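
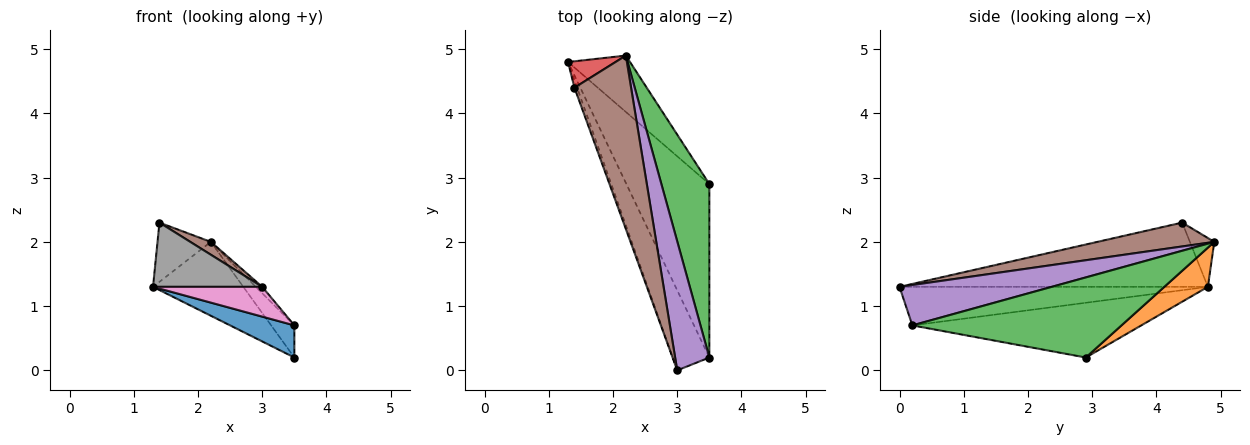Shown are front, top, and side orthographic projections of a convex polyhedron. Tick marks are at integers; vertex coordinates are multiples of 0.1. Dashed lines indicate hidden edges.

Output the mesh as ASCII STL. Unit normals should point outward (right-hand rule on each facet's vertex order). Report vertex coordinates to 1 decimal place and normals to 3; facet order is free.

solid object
 facet normal -0.544 -0.153 -0.825
  outer loop
   vertex 3.5 2.9 0.2
   vertex 3.5 0.2 0.7
   vertex 1.3 4.8 1.3
  endloop
 endfacet
 facet normal 0.358 0.742 -0.566
  outer loop
   vertex 2.2 4.9 2.0
   vertex 3.5 2.9 0.2
   vertex 1.3 4.8 1.3
  endloop
 endfacet
 facet normal 0.854 0.095 0.512
  outer loop
   vertex 2.2 4.9 2.0
   vertex 3.5 0.2 0.7
   vertex 3.5 2.9 0.2
  endloop
 endfacet
 facet normal -0.386 0.843 0.376
  outer loop
   vertex 1.4 4.4 2.3
   vertex 2.2 4.9 2.0
   vertex 1.3 4.8 1.3
  endloop
 endfacet
 facet normal 0.763 0.032 0.646
  outer loop
   vertex 3.0 0.0 1.3
   vertex 3.5 0.2 0.7
   vertex 2.2 4.9 2.0
  endloop
 endfacet
 facet normal 0.387 -0.068 0.919
  outer loop
   vertex 3.0 0.0 1.3
   vertex 2.2 4.9 2.0
   vertex 1.4 4.4 2.3
  endloop
 endfacet
 facet normal -0.702 -0.249 -0.668
  outer loop
   vertex 3.0 0.0 1.3
   vertex 1.3 4.8 1.3
   vertex 3.5 0.2 0.7
  endloop
 endfacet
 facet normal -0.942 -0.334 -0.039
  outer loop
   vertex 3.0 0.0 1.3
   vertex 1.4 4.4 2.3
   vertex 1.3 4.8 1.3
  endloop
 endfacet
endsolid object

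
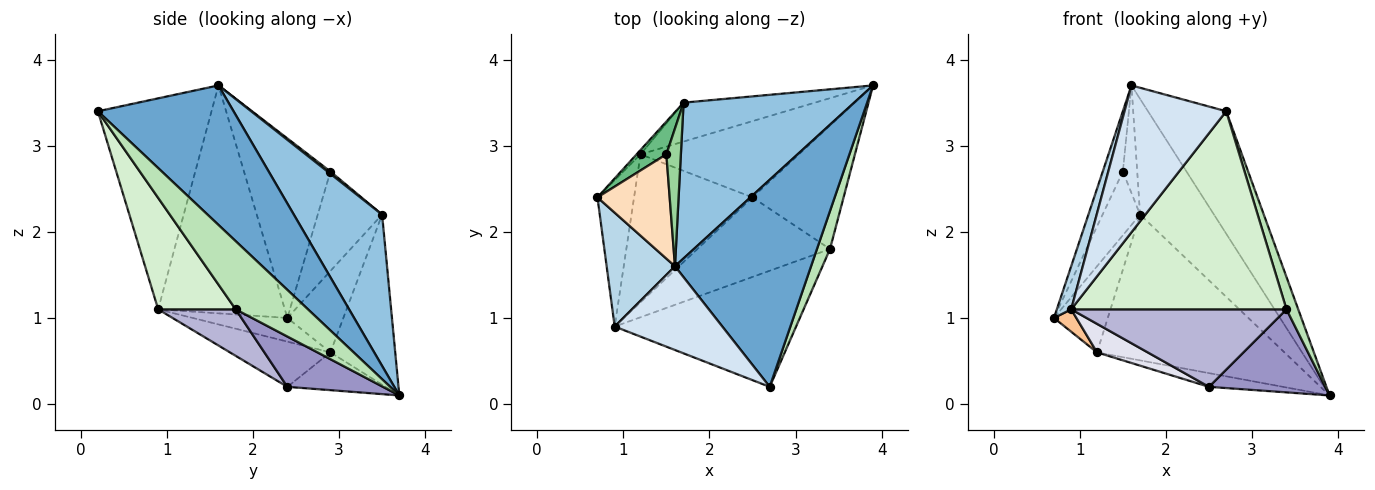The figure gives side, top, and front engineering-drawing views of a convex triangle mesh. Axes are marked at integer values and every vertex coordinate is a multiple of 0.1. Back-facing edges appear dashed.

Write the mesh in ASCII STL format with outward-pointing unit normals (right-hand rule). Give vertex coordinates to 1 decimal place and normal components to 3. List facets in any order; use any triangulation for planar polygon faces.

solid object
 facet normal 0.662 0.382 0.645
  outer loop
   vertex 1.6 1.6 3.7
   vertex 2.7 0.2 3.4
   vertex 3.9 3.7 0.1
  endloop
 endfacet
 facet normal 0.580 0.486 0.654
  outer loop
   vertex 1.7 3.5 2.2
   vertex 1.6 1.6 3.7
   vertex 3.9 3.7 0.1
  endloop
 endfacet
 facet normal -0.952 -0.108 0.285
  outer loop
   vertex 0.9 0.9 1.1
   vertex 1.6 1.6 3.7
   vertex 0.7 2.4 1.0
  endloop
 endfacet
 facet normal -0.696 -0.623 0.355
  outer loop
   vertex 0.9 0.9 1.1
   vertex 2.7 0.2 3.4
   vertex 1.6 1.6 3.7
  endloop
 endfacet
 facet normal -0.720 0.693 -0.035
  outer loop
   vertex 1.2 2.9 0.6
   vertex 0.7 2.4 1.0
   vertex 1.7 3.5 2.2
  endloop
 endfacet
 facet normal -0.317 0.916 -0.245
  outer loop
   vertex 1.2 2.9 0.6
   vertex 1.7 3.5 2.2
   vertex 3.9 3.7 0.1
  endloop
 endfacet
 facet normal -0.539 -0.127 -0.833
  outer loop
   vertex 1.2 2.9 0.6
   vertex 0.9 0.9 1.1
   vertex 0.7 2.4 1.0
  endloop
 endfacet
 facet normal -0.907 0.211 0.365
  outer loop
   vertex 1.5 2.9 2.7
   vertex 0.7 2.4 1.0
   vertex 1.6 1.6 3.7
  endloop
 endfacet
 facet normal -0.837 0.487 0.250
  outer loop
   vertex 1.5 2.9 2.7
   vertex 1.7 3.5 2.2
   vertex 0.7 2.4 1.0
  endloop
 endfacet
 facet normal 0.122 0.611 0.782
  outer loop
   vertex 1.5 2.9 2.7
   vertex 1.6 1.6 3.7
   vertex 1.7 3.5 2.2
  endloop
 endfacet
 facet normal 0.970 -0.158 0.186
  outer loop
   vertex 3.4 1.8 1.1
   vertex 3.9 3.7 0.1
   vertex 2.7 0.2 3.4
  endloop
 endfacet
 facet normal 0.297 -0.824 -0.483
  outer loop
   vertex 3.4 1.8 1.1
   vertex 2.7 0.2 3.4
   vertex 0.9 0.9 1.1
  endloop
 endfacet
 facet normal 0.417 -0.507 -0.755
  outer loop
   vertex 2.5 2.4 0.2
   vertex 3.9 3.7 0.1
   vertex 3.4 1.8 1.1
  endloop
 endfacet
 facet normal 0.244 -0.677 -0.695
  outer loop
   vertex 2.5 2.4 0.2
   vertex 3.4 1.8 1.1
   vertex 0.9 0.9 1.1
  endloop
 endfacet
 facet normal -0.229 0.172 -0.958
  outer loop
   vertex 2.5 2.4 0.2
   vertex 1.2 2.9 0.6
   vertex 3.9 3.7 0.1
  endloop
 endfacet
 facet normal -0.351 -0.177 -0.919
  outer loop
   vertex 2.5 2.4 0.2
   vertex 0.9 0.9 1.1
   vertex 1.2 2.9 0.6
  endloop
 endfacet
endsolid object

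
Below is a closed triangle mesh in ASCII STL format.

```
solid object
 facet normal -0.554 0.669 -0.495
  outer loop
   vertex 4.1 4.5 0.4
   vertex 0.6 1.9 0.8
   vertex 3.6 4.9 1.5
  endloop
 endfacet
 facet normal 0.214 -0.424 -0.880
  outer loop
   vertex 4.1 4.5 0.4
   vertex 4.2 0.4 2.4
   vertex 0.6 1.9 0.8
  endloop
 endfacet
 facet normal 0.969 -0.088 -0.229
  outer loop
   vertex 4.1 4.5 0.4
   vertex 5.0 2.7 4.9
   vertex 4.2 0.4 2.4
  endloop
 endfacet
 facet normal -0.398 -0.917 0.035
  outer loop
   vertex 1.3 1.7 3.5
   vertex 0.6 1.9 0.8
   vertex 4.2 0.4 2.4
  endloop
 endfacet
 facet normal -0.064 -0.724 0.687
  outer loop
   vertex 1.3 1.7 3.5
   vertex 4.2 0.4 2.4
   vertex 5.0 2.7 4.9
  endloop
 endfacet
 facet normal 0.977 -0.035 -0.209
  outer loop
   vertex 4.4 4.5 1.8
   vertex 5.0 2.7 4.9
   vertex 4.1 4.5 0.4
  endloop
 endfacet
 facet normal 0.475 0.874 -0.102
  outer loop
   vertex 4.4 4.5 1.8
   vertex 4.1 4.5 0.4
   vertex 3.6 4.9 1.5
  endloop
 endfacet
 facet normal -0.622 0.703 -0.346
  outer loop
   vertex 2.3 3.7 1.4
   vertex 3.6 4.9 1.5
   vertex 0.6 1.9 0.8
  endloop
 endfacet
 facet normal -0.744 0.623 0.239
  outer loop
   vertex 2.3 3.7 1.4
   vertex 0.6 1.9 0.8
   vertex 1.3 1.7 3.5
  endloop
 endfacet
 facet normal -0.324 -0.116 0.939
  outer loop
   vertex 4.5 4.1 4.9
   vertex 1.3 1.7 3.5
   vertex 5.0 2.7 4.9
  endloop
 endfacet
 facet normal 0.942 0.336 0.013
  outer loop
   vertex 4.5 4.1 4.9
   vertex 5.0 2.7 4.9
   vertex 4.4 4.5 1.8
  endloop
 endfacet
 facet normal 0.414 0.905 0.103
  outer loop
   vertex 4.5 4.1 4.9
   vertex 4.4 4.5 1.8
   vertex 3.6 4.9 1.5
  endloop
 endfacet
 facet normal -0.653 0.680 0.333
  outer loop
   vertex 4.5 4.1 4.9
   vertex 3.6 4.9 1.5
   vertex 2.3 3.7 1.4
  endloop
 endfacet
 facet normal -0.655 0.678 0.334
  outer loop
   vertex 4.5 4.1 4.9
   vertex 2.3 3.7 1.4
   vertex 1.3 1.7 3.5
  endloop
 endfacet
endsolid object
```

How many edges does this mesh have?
21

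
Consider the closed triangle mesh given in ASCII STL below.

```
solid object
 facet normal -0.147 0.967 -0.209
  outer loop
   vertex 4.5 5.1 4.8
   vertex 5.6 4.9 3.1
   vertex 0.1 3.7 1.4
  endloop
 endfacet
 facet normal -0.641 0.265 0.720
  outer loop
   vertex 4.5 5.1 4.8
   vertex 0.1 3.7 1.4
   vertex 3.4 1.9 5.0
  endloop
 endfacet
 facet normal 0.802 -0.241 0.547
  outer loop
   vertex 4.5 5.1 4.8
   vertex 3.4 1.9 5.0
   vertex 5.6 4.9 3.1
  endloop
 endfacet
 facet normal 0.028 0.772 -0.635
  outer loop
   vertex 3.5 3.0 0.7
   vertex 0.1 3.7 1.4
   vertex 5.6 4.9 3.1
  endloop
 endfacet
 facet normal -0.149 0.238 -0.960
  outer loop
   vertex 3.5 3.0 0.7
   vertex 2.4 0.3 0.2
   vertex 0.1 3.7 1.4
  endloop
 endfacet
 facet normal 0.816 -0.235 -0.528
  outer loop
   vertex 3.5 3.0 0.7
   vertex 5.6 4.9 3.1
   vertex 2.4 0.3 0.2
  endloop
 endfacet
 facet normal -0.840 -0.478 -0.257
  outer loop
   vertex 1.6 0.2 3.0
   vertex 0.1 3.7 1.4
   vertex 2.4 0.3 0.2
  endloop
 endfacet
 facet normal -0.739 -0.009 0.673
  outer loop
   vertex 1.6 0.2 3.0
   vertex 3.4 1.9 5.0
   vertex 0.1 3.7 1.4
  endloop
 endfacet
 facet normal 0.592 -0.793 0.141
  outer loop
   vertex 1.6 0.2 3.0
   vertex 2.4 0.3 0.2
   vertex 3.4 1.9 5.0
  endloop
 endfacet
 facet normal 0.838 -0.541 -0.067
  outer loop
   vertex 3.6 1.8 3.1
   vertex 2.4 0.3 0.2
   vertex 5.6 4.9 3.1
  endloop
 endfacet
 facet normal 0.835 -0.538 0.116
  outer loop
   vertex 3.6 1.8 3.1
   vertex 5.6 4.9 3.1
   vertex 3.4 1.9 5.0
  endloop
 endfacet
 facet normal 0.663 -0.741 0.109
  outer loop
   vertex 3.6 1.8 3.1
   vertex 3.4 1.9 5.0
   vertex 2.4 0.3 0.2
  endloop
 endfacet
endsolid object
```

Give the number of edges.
18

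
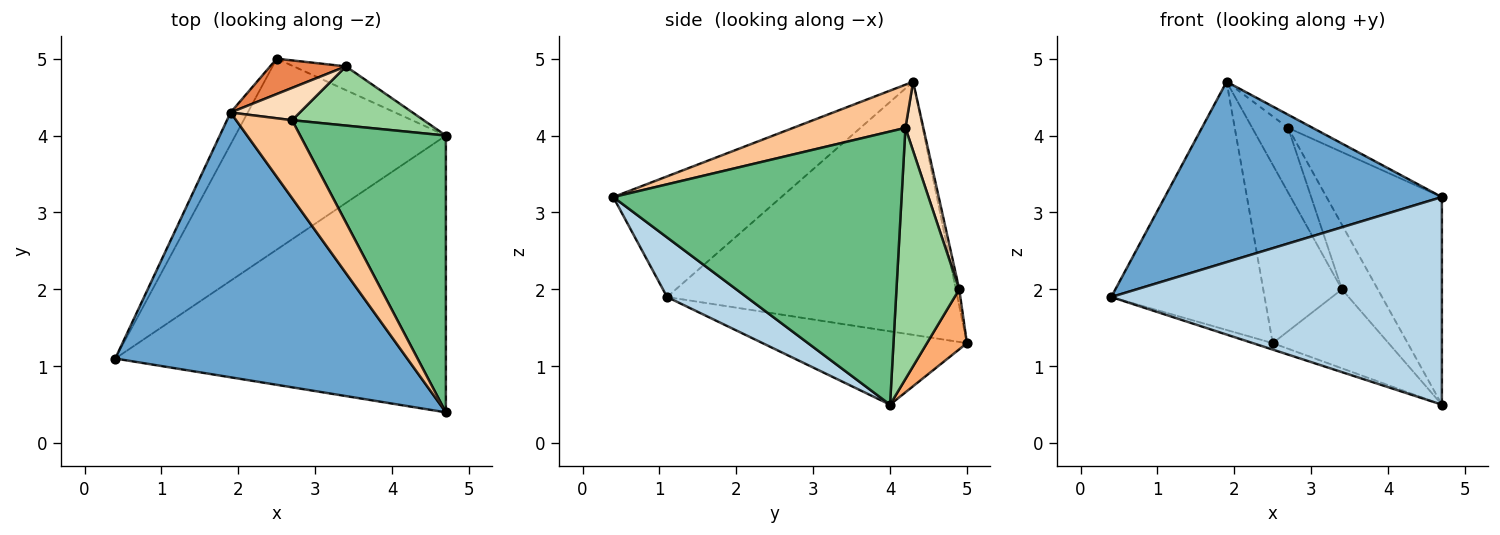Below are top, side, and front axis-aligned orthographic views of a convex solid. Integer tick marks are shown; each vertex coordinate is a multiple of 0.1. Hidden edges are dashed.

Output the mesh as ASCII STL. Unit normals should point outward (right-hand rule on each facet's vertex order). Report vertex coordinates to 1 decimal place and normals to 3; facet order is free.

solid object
 facet normal -0.323 -0.533 0.782
  outer loop
   vertex 1.9 4.3 4.7
   vertex 0.4 1.1 1.9
   vertex 4.7 0.4 3.2
  endloop
 endfacet
 facet normal -0.883 0.466 -0.060
  outer loop
   vertex 1.9 4.3 4.7
   vertex 2.5 5.0 1.3
   vertex 0.4 1.1 1.9
  endloop
 endfacet
 facet normal 0.143 -0.594 -0.792
  outer loop
   vertex 4.7 4.0 0.5
   vertex 4.7 0.4 3.2
   vertex 0.4 1.1 1.9
  endloop
 endfacet
 facet normal -0.329 0.032 -0.944
  outer loop
   vertex 4.7 4.0 0.5
   vertex 0.4 1.1 1.9
   vertex 2.5 5.0 1.3
  endloop
 endfacet
 facet normal -0.042 0.980 0.194
  outer loop
   vertex 3.4 4.9 2.0
   vertex 2.5 5.0 1.3
   vertex 1.9 4.3 4.7
  endloop
 endfacet
 facet normal 0.314 0.909 -0.274
  outer loop
   vertex 3.4 4.9 2.0
   vertex 4.7 4.0 0.5
   vertex 2.5 5.0 1.3
  endloop
 endfacet
 facet normal 0.605 0.133 0.785
  outer loop
   vertex 2.7 4.2 4.1
   vertex 1.9 4.3 4.7
   vertex 4.7 0.4 3.2
  endloop
 endfacet
 facet normal 0.408 0.816 0.408
  outer loop
   vertex 2.7 4.2 4.1
   vertex 3.4 4.9 2.0
   vertex 1.9 4.3 4.7
  endloop
 endfacet
 facet normal 0.832 0.333 0.444
  outer loop
   vertex 2.7 4.2 4.1
   vertex 4.7 0.4 3.2
   vertex 4.7 4.0 0.5
  endloop
 endfacet
 facet normal 0.790 0.452 0.414
  outer loop
   vertex 2.7 4.2 4.1
   vertex 4.7 4.0 0.5
   vertex 3.4 4.9 2.0
  endloop
 endfacet
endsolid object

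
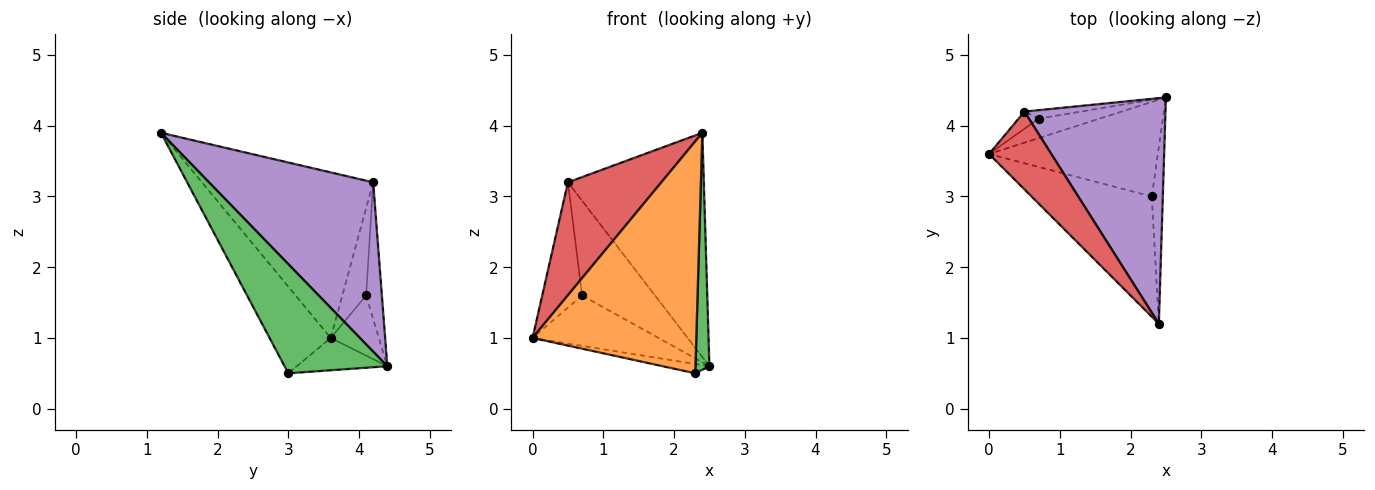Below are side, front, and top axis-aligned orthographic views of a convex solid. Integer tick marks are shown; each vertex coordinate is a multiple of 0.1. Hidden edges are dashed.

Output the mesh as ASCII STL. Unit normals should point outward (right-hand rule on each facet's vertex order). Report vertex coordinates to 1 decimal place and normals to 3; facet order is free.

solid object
 facet normal -0.187 0.097 -0.978
  outer loop
   vertex 2.3 3.0 0.5
   vertex 0.0 3.6 1.0
   vertex 2.5 4.4 0.6
  endloop
 endfacet
 facet normal -0.315 -0.843 -0.437
  outer loop
   vertex 2.3 3.0 0.5
   vertex 2.4 1.2 3.9
   vertex 0.0 3.6 1.0
  endloop
 endfacet
 facet normal 0.986 -0.134 -0.100
  outer loop
   vertex 2.3 3.0 0.5
   vertex 2.5 4.4 0.6
   vertex 2.4 1.2 3.9
  endloop
 endfacet
 facet normal -0.834 -0.455 0.313
  outer loop
   vertex 0.5 4.2 3.2
   vertex 0.0 3.6 1.0
   vertex 2.4 1.2 3.9
  endloop
 endfacet
 facet normal 0.648 0.537 0.540
  outer loop
   vertex 0.5 4.2 3.2
   vertex 2.4 1.2 3.9
   vertex 2.5 4.4 0.6
  endloop
 endfacet
 facet normal -0.336 0.878 -0.340
  outer loop
   vertex 0.7 4.1 1.6
   vertex 2.5 4.4 0.6
   vertex 0.0 3.6 1.0
  endloop
 endfacet
 facet normal -0.509 0.853 -0.117
  outer loop
   vertex 0.7 4.1 1.6
   vertex 0.0 3.6 1.0
   vertex 0.5 4.2 3.2
  endloop
 endfacet
 facet normal -0.211 0.974 -0.087
  outer loop
   vertex 0.7 4.1 1.6
   vertex 0.5 4.2 3.2
   vertex 2.5 4.4 0.6
  endloop
 endfacet
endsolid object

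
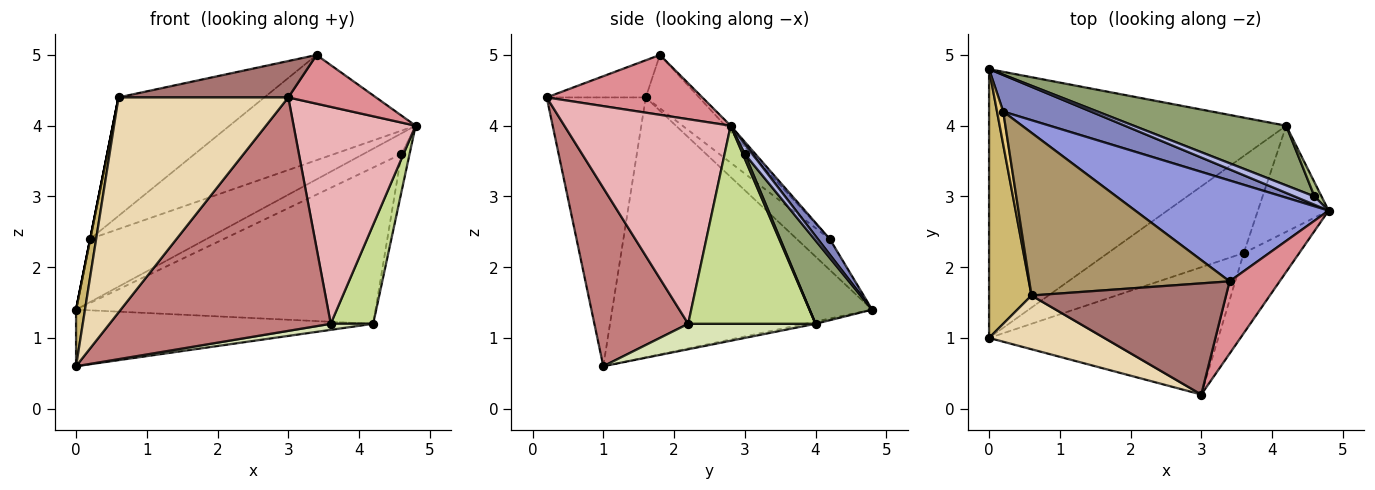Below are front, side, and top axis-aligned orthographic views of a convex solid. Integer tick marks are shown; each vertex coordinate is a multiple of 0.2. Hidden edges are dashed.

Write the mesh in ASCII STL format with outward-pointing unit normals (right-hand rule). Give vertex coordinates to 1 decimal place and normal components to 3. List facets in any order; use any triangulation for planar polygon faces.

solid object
 facet normal -0.007 0.206 -0.979
  outer loop
   vertex 4.2 4.0 1.2
   vertex 0.0 1.0 0.6
   vertex 0.0 4.8 1.4
  endloop
 endfacet
 facet normal 0.089 0.862 0.499
  outer loop
   vertex 0.2 4.2 2.4
   vertex 4.8 2.8 4.0
   vertex 0.0 4.8 1.4
  endloop
 endfacet
 facet normal -0.021 0.722 0.692
  outer loop
   vertex 0.2 4.2 2.4
   vertex 3.4 1.8 5.0
   vertex 4.8 2.8 4.0
  endloop
 endfacet
 facet normal 0.183 0.913 0.365
  outer loop
   vertex 4.6 3.0 3.6
   vertex 0.0 4.8 1.4
   vertex 4.8 2.8 4.0
  endloop
 endfacet
 facet normal 0.191 0.917 0.350
  outer loop
   vertex 4.6 3.0 3.6
   vertex 4.2 4.0 1.2
   vertex 0.0 4.8 1.4
  endloop
 endfacet
 facet normal 0.228 0.912 0.342
  outer loop
   vertex 4.6 3.0 3.6
   vertex 4.8 2.8 4.0
   vertex 4.2 4.0 1.2
  endloop
 endfacet
 facet normal 0.899 -0.300 -0.321
  outer loop
   vertex 3.6 2.2 1.2
   vertex 4.2 4.0 1.2
   vertex 4.8 2.8 4.0
  endloop
 endfacet
 facet normal 0.184 -0.061 -0.981
  outer loop
   vertex 3.6 2.2 1.2
   vertex 0.0 1.0 0.6
   vertex 4.2 4.0 1.2
  endloop
 endfacet
 facet normal -0.210 0.576 0.790
  outer loop
   vertex 0.6 1.6 4.4
   vertex 3.4 1.8 5.0
   vertex 0.2 4.2 2.4
  endloop
 endfacet
 facet normal -0.986 -0.034 0.161
  outer loop
   vertex 0.6 1.6 4.4
   vertex 0.0 4.8 1.4
   vertex 0.0 1.0 0.6
  endloop
 endfacet
 facet normal -0.981 0.000 0.196
  outer loop
   vertex 0.6 1.6 4.4
   vertex 0.2 4.2 2.4
   vertex 0.0 4.8 1.4
  endloop
 endfacet
 facet normal -0.493 -0.844 0.211
  outer loop
   vertex 3.0 0.2 4.4
   vertex 0.6 1.6 4.4
   vertex 0.0 1.0 0.6
  endloop
 endfacet
 facet normal -0.179 -0.306 0.935
  outer loop
   vertex 3.0 0.2 4.4
   vertex 3.4 1.8 5.0
   vertex 0.6 1.6 4.4
  endloop
 endfacet
 facet normal 0.349 -0.823 -0.449
  outer loop
   vertex 3.0 0.2 4.4
   vertex 0.0 1.0 0.6
   vertex 3.6 2.2 1.2
  endloop
 endfacet
 facet normal 0.704 -0.397 0.589
  outer loop
   vertex 3.0 0.2 4.4
   vertex 4.8 2.8 4.0
   vertex 3.4 1.8 5.0
  endloop
 endfacet
 facet normal 0.788 -0.578 -0.214
  outer loop
   vertex 3.0 0.2 4.4
   vertex 3.6 2.2 1.2
   vertex 4.8 2.8 4.0
  endloop
 endfacet
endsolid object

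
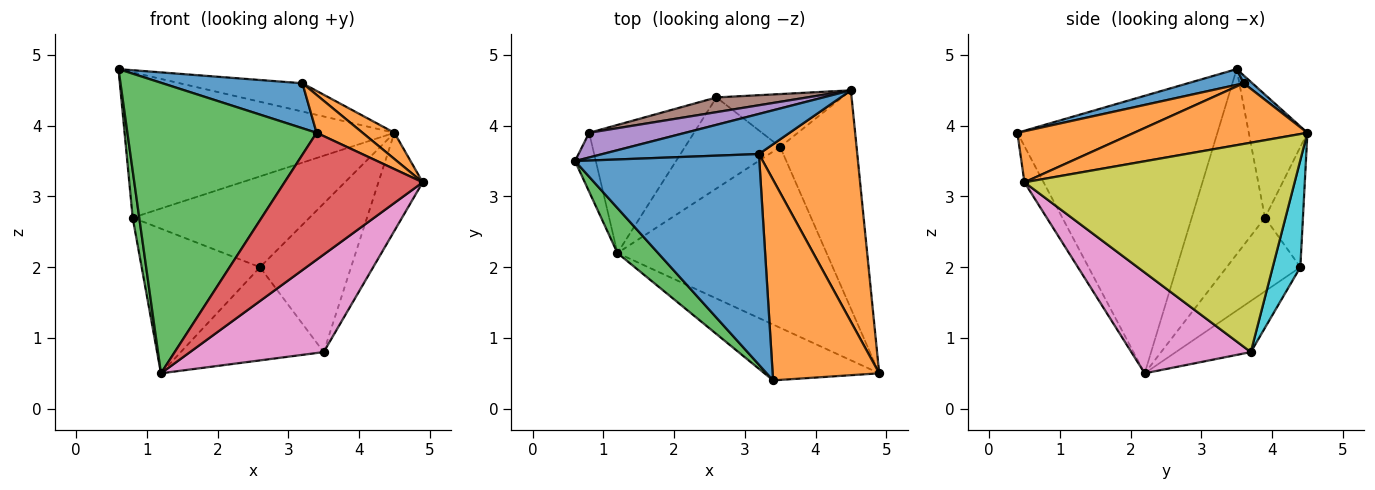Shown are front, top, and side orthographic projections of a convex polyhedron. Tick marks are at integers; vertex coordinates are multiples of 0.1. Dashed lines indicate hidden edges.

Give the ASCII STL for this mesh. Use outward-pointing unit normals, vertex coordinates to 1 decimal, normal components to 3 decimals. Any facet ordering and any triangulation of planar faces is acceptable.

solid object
 facet normal 0.041 0.576 0.816
  outer loop
   vertex 3.2 3.6 4.6
   vertex 4.5 4.5 3.9
   vertex 0.6 3.5 4.8
  endloop
 endfacet
 facet normal 0.523 -0.096 0.847
  outer loop
   vertex 3.2 3.6 4.6
   vertex 4.9 0.5 3.2
   vertex 4.5 4.5 3.9
  endloop
 endfacet
 facet normal -0.990 -0.089 -0.111
  outer loop
   vertex 0.8 3.9 2.7
   vertex 1.2 2.2 0.5
   vertex 0.6 3.5 4.8
  endloop
 endfacet
 facet normal -0.422 0.679 -0.601
  outer loop
   vertex 0.8 3.9 2.7
   vertex 2.6 4.4 2.0
   vertex 1.2 2.2 0.5
  endloop
 endfacet
 facet normal -0.209 0.964 0.164
  outer loop
   vertex 0.8 3.9 2.7
   vertex 0.6 3.5 4.8
   vertex 4.5 4.5 3.9
  endloop
 endfacet
 facet normal -0.207 0.966 0.157
  outer loop
   vertex 0.8 3.9 2.7
   vertex 4.5 4.5 3.9
   vertex 2.6 4.4 2.0
  endloop
 endfacet
 facet normal 0.391 -0.437 -0.810
  outer loop
   vertex 3.5 3.7 0.8
   vertex 4.9 0.5 3.2
   vertex 1.2 2.2 0.5
  endloop
 endfacet
 facet normal -0.351 0.670 -0.654
  outer loop
   vertex 3.5 3.7 0.8
   vertex 1.2 2.2 0.5
   vertex 2.6 4.4 2.0
  endloop
 endfacet
 facet normal 0.928 0.152 -0.339
  outer loop
   vertex 3.5 3.7 0.8
   vertex 4.5 4.5 3.9
   vertex 4.9 0.5 3.2
  endloop
 endfacet
 facet normal 0.275 0.906 -0.322
  outer loop
   vertex 3.5 3.7 0.8
   vertex 2.6 4.4 2.0
   vertex 4.5 4.5 3.9
  endloop
 endfacet
 facet normal 0.083 -0.208 0.975
  outer loop
   vertex 3.4 0.4 3.9
   vertex 3.2 3.6 4.6
   vertex 0.6 3.5 4.8
  endloop
 endfacet
 facet normal 0.426 -0.168 0.889
  outer loop
   vertex 3.4 0.4 3.9
   vertex 4.9 0.5 3.2
   vertex 3.2 3.6 4.6
  endloop
 endfacet
 facet normal -0.722 -0.683 0.106
  outer loop
   vertex 3.4 0.4 3.9
   vertex 0.6 3.5 4.8
   vertex 1.2 2.2 0.5
  endloop
 endfacet
 facet normal -0.126 -0.908 -0.399
  outer loop
   vertex 3.4 0.4 3.9
   vertex 1.2 2.2 0.5
   vertex 4.9 0.5 3.2
  endloop
 endfacet
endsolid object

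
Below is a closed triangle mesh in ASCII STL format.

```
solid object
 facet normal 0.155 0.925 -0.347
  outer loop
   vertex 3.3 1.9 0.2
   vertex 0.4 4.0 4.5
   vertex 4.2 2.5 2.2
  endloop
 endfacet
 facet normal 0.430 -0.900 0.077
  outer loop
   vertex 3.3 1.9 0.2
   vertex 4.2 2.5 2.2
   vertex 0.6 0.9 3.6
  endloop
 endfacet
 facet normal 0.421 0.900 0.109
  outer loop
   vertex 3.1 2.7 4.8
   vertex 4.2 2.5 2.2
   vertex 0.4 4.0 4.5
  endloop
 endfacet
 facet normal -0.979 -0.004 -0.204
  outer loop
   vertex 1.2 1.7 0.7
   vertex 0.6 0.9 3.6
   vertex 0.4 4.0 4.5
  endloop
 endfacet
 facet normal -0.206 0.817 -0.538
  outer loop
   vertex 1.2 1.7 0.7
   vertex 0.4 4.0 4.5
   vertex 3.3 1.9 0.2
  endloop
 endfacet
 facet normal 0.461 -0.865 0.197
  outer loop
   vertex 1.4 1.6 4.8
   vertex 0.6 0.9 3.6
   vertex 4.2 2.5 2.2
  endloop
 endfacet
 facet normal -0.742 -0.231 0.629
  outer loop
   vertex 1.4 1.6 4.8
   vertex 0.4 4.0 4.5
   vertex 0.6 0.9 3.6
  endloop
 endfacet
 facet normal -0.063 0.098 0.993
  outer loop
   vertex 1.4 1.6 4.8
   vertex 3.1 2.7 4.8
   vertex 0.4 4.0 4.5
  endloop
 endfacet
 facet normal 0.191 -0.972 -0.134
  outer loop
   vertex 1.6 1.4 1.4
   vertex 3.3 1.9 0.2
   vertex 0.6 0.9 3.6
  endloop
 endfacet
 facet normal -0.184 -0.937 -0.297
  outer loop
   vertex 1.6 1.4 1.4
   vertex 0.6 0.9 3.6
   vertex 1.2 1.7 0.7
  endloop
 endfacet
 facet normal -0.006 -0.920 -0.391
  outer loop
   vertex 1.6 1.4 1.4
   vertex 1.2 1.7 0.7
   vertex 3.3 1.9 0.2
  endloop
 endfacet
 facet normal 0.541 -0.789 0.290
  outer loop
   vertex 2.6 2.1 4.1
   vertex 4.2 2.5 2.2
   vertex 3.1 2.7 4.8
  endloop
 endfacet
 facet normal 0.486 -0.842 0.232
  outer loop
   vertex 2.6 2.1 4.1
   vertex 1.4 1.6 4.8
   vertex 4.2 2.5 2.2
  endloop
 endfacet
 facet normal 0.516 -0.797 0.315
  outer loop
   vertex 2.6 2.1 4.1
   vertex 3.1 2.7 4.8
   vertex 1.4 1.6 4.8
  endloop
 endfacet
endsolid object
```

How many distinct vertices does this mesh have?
9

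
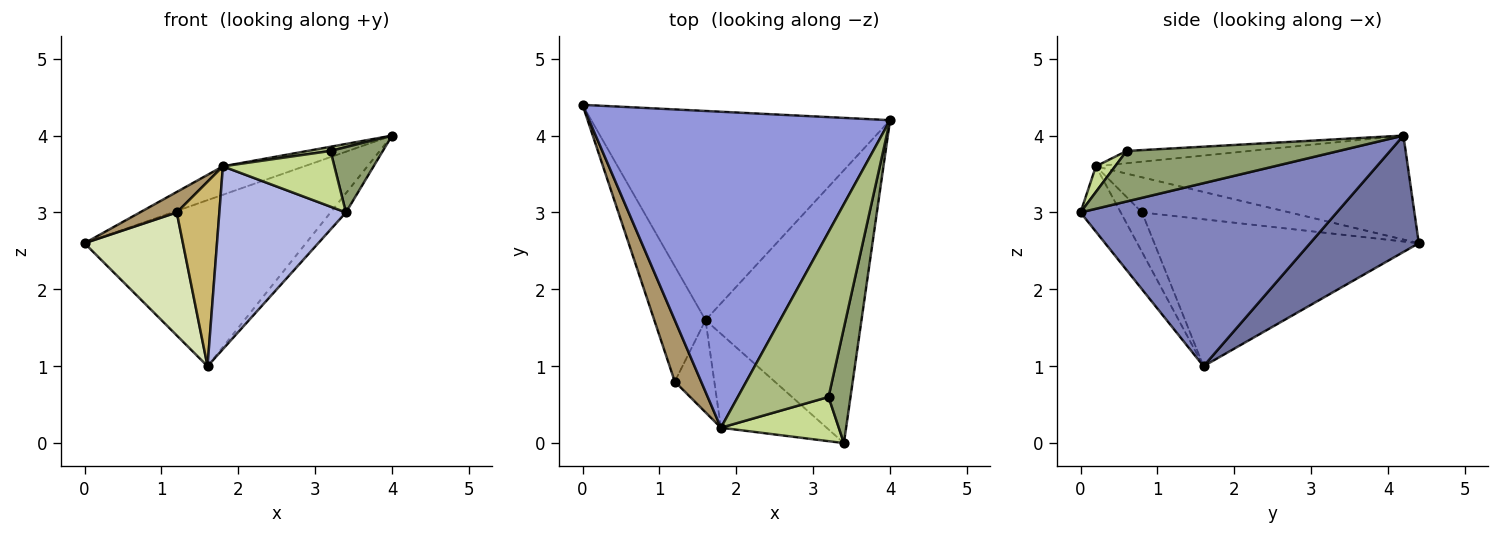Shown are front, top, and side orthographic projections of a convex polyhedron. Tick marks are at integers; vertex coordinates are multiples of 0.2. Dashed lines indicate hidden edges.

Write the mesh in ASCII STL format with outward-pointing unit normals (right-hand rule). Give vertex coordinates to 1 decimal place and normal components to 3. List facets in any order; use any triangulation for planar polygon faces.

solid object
 facet normal 0.292 0.595 -0.749
  outer loop
   vertex 1.6 1.6 1.0
   vertex 0.0 4.4 2.6
   vertex 4.0 4.2 4.0
  endloop
 endfacet
 facet normal 0.760 0.046 -0.648
  outer loop
   vertex 1.6 1.6 1.0
   vertex 4.0 4.2 4.0
   vertex 3.4 0.0 3.0
  endloop
 endfacet
 facet normal -0.325 0.085 0.942
  outer loop
   vertex 1.8 0.2 3.6
   vertex 4.0 4.2 4.0
   vertex 0.0 4.4 2.6
  endloop
 endfacet
 facet normal -0.272 -0.856 -0.440
  outer loop
   vertex 1.8 0.2 3.6
   vertex 1.6 1.6 1.0
   vertex 3.4 0.0 3.0
  endloop
 endfacet
 facet normal 0.895 -0.220 0.389
  outer loop
   vertex 3.2 0.6 3.8
   vertex 3.4 0.0 3.0
   vertex 4.0 4.2 4.0
  endloop
 endfacet
 facet normal -0.134 -0.025 0.991
  outer loop
   vertex 3.2 0.6 3.8
   vertex 4.0 4.2 4.0
   vertex 1.8 0.2 3.6
  endloop
 endfacet
 facet normal 0.134 -0.776 0.616
  outer loop
   vertex 3.2 0.6 3.8
   vertex 1.8 0.2 3.6
   vertex 3.4 0.0 3.0
  endloop
 endfacet
 facet normal -0.891 -0.331 -0.311
  outer loop
   vertex 1.2 0.8 3.0
   vertex 0.0 4.4 2.6
   vertex 1.6 1.6 1.0
  endloop
 endfacet
 facet normal -0.784 -0.196 0.588
  outer loop
   vertex 1.2 0.8 3.0
   vertex 1.8 0.2 3.6
   vertex 0.0 4.4 2.6
  endloop
 endfacet
 facet normal -0.408 -0.816 -0.408
  outer loop
   vertex 1.2 0.8 3.0
   vertex 1.6 1.6 1.0
   vertex 1.8 0.2 3.6
  endloop
 endfacet
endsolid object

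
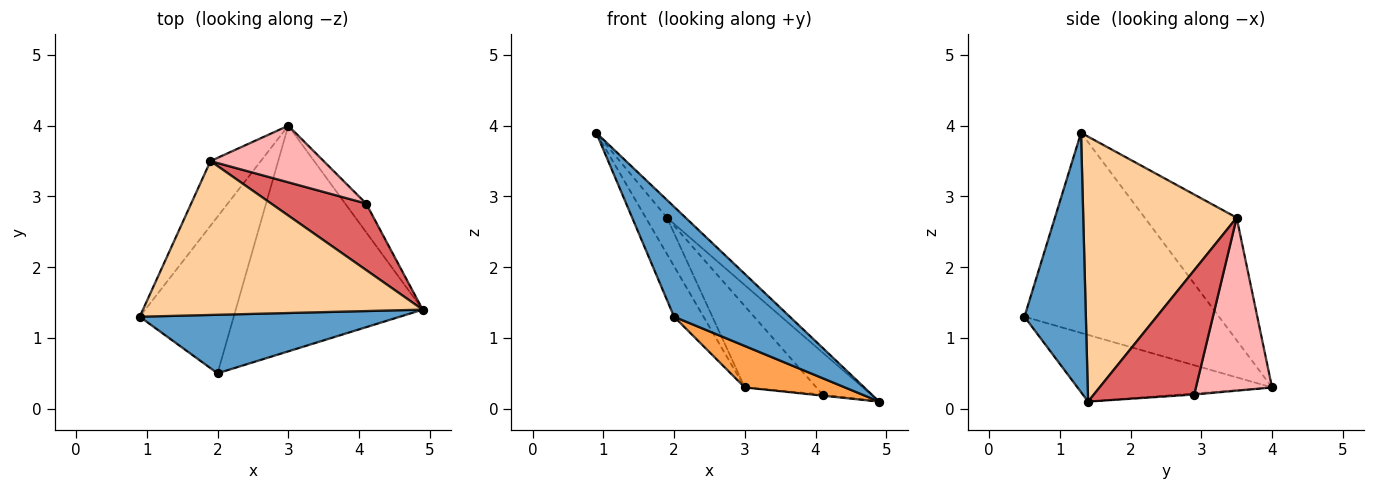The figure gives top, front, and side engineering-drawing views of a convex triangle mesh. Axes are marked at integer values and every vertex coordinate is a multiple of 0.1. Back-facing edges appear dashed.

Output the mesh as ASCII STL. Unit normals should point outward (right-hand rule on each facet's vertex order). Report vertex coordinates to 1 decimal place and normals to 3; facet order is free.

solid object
 facet normal 0.424 -0.799 0.425
  outer loop
   vertex 2.0 0.5 1.3
   vertex 4.9 1.4 0.1
   vertex 0.9 1.3 3.9
  endloop
 endfacet
 facet normal -0.897 0.136 -0.421
  outer loop
   vertex 2.0 0.5 1.3
   vertex 0.9 1.3 3.9
   vertex 3.0 4.0 0.3
  endloop
 endfacet
 facet normal -0.331 -0.171 -0.928
  outer loop
   vertex 2.0 0.5 1.3
   vertex 3.0 4.0 0.3
   vertex 4.9 1.4 0.1
  endloop
 endfacet
 facet normal 0.685 0.083 0.724
  outer loop
   vertex 1.9 3.5 2.7
   vertex 0.9 1.3 3.9
   vertex 4.9 1.4 0.1
  endloop
 endfacet
 facet normal -0.905 0.209 -0.371
  outer loop
   vertex 1.9 3.5 2.7
   vertex 3.0 4.0 0.3
   vertex 0.9 1.3 3.9
  endloop
 endfacet
 facet normal -0.052 0.039 -0.998
  outer loop
   vertex 4.1 2.9 0.2
   vertex 4.9 1.4 0.1
   vertex 3.0 4.0 0.3
  endloop
 endfacet
 facet normal 0.742 0.358 0.567
  outer loop
   vertex 4.1 2.9 0.2
   vertex 1.9 3.5 2.7
   vertex 4.9 1.4 0.1
  endloop
 endfacet
 facet normal 0.658 0.618 0.430
  outer loop
   vertex 4.1 2.9 0.2
   vertex 3.0 4.0 0.3
   vertex 1.9 3.5 2.7
  endloop
 endfacet
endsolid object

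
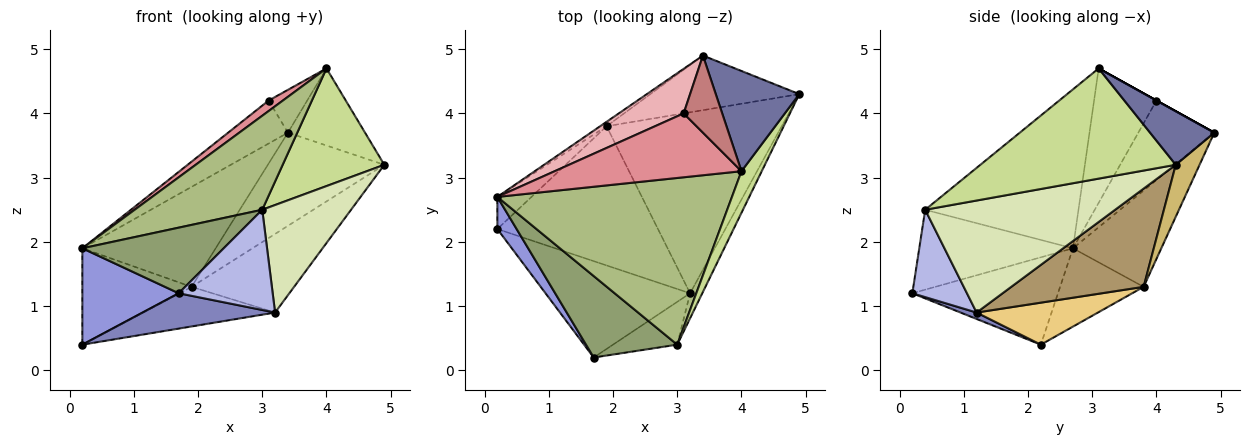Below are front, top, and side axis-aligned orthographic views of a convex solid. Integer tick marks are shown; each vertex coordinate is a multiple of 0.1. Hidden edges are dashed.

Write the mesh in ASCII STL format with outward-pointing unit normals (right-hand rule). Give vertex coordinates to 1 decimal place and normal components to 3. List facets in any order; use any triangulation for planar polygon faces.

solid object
 facet normal 0.453 0.544 0.707
  outer loop
   vertex 3.4 4.9 3.7
   vertex 4.0 3.1 4.7
   vertex 4.9 4.3 3.2
  endloop
 endfacet
 facet normal 0.042 -0.344 -0.938
  outer loop
   vertex 3.2 1.2 0.9
   vertex 1.7 0.2 1.2
   vertex 0.2 2.2 0.4
  endloop
 endfacet
 facet normal -0.820 -0.543 0.181
  outer loop
   vertex 0.2 2.7 1.9
   vertex 0.2 2.2 0.4
   vertex 1.7 0.2 1.2
  endloop
 endfacet
 facet normal 0.471 -0.811 -0.347
  outer loop
   vertex 3.0 0.4 2.5
   vertex 1.7 0.2 1.2
   vertex 3.2 1.2 0.9
  endloop
 endfacet
 facet normal -0.564 -0.518 0.643
  outer loop
   vertex 3.0 0.4 2.5
   vertex 0.2 2.7 1.9
   vertex 1.7 0.2 1.2
  endloop
 endfacet
 facet normal -0.508 -0.423 0.750
  outer loop
   vertex 3.0 0.4 2.5
   vertex 4.0 3.1 4.7
   vertex 0.2 2.7 1.9
  endloop
 endfacet
 facet normal 0.876 -0.455 0.161
  outer loop
   vertex 3.0 0.4 2.5
   vertex 4.9 4.3 3.2
   vertex 4.0 3.1 4.7
  endloop
 endfacet
 facet normal 0.901 -0.422 -0.098
  outer loop
   vertex 3.0 0.4 2.5
   vertex 3.2 1.2 0.9
   vertex 4.9 4.3 3.2
  endloop
 endfacet
 facet normal 0.458 0.354 -0.816
  outer loop
   vertex 1.9 3.8 1.3
   vertex 4.9 4.3 3.2
   vertex 3.2 1.2 0.9
  endloop
 endfacet
 facet normal 0.174 0.850 -0.498
  outer loop
   vertex 1.9 3.8 1.3
   vertex 3.4 4.9 3.7
   vertex 4.9 4.3 3.2
  endloop
 endfacet
 facet normal 0.244 0.265 -0.933
  outer loop
   vertex 1.9 3.8 1.3
   vertex 3.2 1.2 0.9
   vertex 0.2 2.2 0.4
  endloop
 endfacet
 facet normal -0.587 0.768 -0.256
  outer loop
   vertex 1.9 3.8 1.3
   vertex 0.2 2.2 0.4
   vertex 0.2 2.7 1.9
  endloop
 endfacet
 facet normal -0.552 0.833 -0.037
  outer loop
   vertex 1.9 3.8 1.3
   vertex 0.2 2.7 1.9
   vertex 3.4 4.9 3.7
  endloop
 endfacet
 facet normal 0.000 0.486 0.874
  outer loop
   vertex 3.1 4.0 4.2
   vertex 4.0 3.1 4.7
   vertex 3.4 4.9 3.7
  endloop
 endfacet
 facet normal -0.579 -0.132 0.805
  outer loop
   vertex 3.1 4.0 4.2
   vertex 0.2 2.7 1.9
   vertex 4.0 3.1 4.7
  endloop
 endfacet
 facet normal -0.662 0.520 0.540
  outer loop
   vertex 3.1 4.0 4.2
   vertex 3.4 4.9 3.7
   vertex 0.2 2.7 1.9
  endloop
 endfacet
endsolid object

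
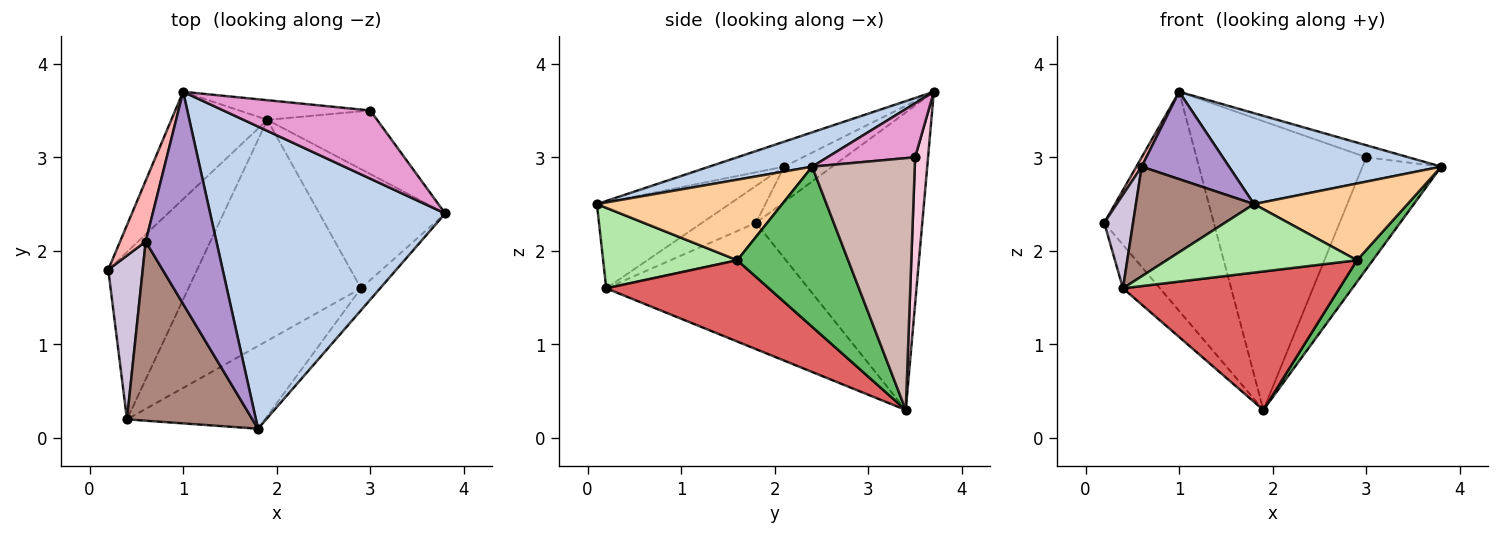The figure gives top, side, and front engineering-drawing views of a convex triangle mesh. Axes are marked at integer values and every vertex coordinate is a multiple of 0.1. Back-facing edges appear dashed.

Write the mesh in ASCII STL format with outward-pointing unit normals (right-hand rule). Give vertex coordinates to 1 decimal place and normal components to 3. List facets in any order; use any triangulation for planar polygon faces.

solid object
 facet normal -0.809 0.148 -0.569
  outer loop
   vertex 0.4 0.2 1.6
   vertex 0.2 1.8 2.3
   vertex 1.9 3.4 0.3
  endloop
 endfacet
 facet normal 0.138 -0.285 0.948
  outer loop
   vertex 1.0 3.7 3.7
   vertex 1.8 0.1 2.5
   vertex 3.8 2.4 2.9
  endloop
 endfacet
 facet normal -0.806 0.531 -0.260
  outer loop
   vertex 1.0 3.7 3.7
   vertex 1.9 3.4 0.3
   vertex 0.2 1.8 2.3
  endloop
 endfacet
 facet normal 0.758 -0.627 -0.180
  outer loop
   vertex 2.9 1.6 1.9
   vertex 3.8 2.4 2.9
   vertex 1.8 0.1 2.5
  endloop
 endfacet
 facet normal 0.781 -0.112 -0.614
  outer loop
   vertex 2.9 1.6 1.9
   vertex 1.9 3.4 0.3
   vertex 3.8 2.4 2.9
  endloop
 endfacet
 facet normal 0.410 -0.582 -0.702
  outer loop
   vertex 2.9 1.6 1.9
   vertex 1.8 0.1 2.5
   vertex 0.4 0.2 1.6
  endloop
 endfacet
 facet normal 0.371 -0.493 -0.787
  outer loop
   vertex 2.9 1.6 1.9
   vertex 0.4 0.2 1.6
   vertex 1.9 3.4 0.3
  endloop
 endfacet
 facet normal -0.807 -0.090 0.583
  outer loop
   vertex 0.6 2.1 2.9
   vertex 1.0 3.7 3.7
   vertex 0.2 1.8 2.3
  endloop
 endfacet
 facet normal -0.310 -0.362 0.879
  outer loop
   vertex 0.6 2.1 2.9
   vertex 1.8 0.1 2.5
   vertex 1.0 3.7 3.7
  endloop
 endfacet
 facet normal -0.681 -0.363 0.636
  outer loop
   vertex 0.6 2.1 2.9
   vertex 0.2 1.8 2.3
   vertex 0.4 0.2 1.6
  endloop
 endfacet
 facet normal -0.505 -0.450 0.736
  outer loop
   vertex 0.6 2.1 2.9
   vertex 0.4 0.2 1.6
   vertex 1.8 0.1 2.5
  endloop
 endfacet
 facet normal 0.750 0.575 -0.327
  outer loop
   vertex 3.0 3.5 3.0
   vertex 3.8 2.4 2.9
   vertex 1.9 3.4 0.3
  endloop
 endfacet
 facet normal 0.340 0.163 0.926
  outer loop
   vertex 3.0 3.5 3.0
   vertex 1.0 3.7 3.7
   vertex 3.8 2.4 2.9
  endloop
 endfacet
 facet normal 0.076 0.995 -0.068
  outer loop
   vertex 3.0 3.5 3.0
   vertex 1.9 3.4 0.3
   vertex 1.0 3.7 3.7
  endloop
 endfacet
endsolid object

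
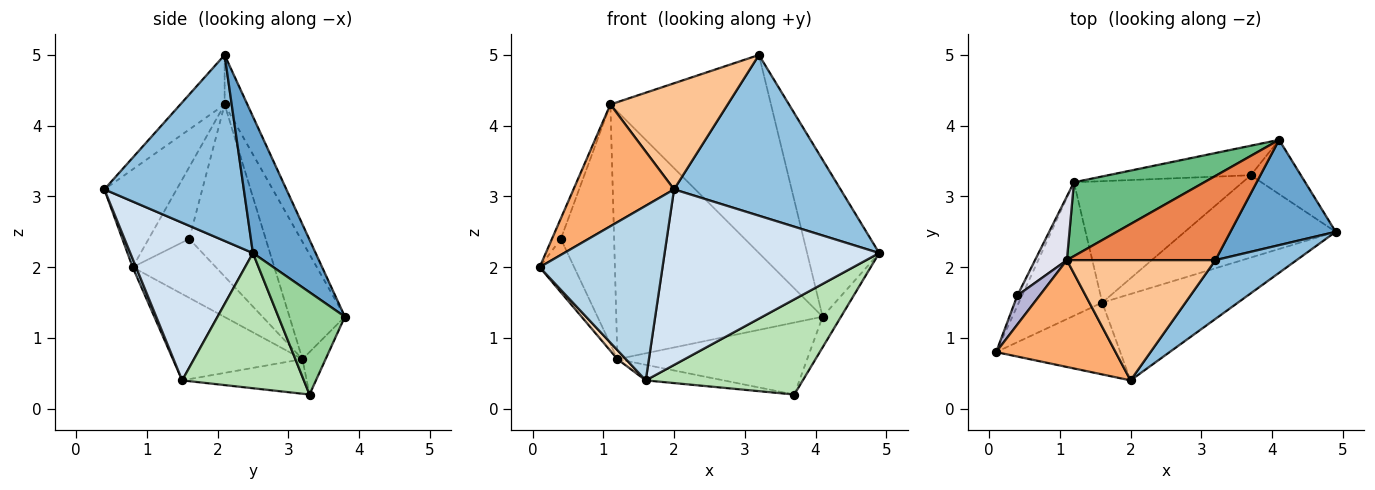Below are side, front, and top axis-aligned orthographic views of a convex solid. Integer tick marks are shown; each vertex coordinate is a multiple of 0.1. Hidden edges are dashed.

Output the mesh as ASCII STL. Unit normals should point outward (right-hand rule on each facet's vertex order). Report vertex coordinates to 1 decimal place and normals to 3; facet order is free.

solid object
 facet normal 0.586 0.673 0.452
  outer loop
   vertex 3.2 2.1 5.0
   vertex 4.9 2.5 2.2
   vertex 4.1 3.8 1.3
  endloop
 endfacet
 facet normal 0.618 -0.738 0.270
  outer loop
   vertex 2.0 0.4 3.1
   vertex 4.9 2.5 2.2
   vertex 3.2 2.1 5.0
  endloop
 endfacet
 facet normal 0.026 -0.924 -0.380
  outer loop
   vertex 2.0 0.4 3.1
   vertex 0.1 0.8 2.0
   vertex 1.6 1.5 0.4
  endloop
 endfacet
 facet normal 0.456 -0.798 -0.393
  outer loop
   vertex 2.0 0.4 3.1
   vertex 1.6 1.5 0.4
   vertex 4.9 2.5 2.2
  endloop
 endfacet
 facet normal -0.129 0.913 0.388
  outer loop
   vertex 1.1 2.1 4.3
   vertex 3.2 2.1 5.0
   vertex 4.1 3.8 1.3
  endloop
 endfacet
 facet normal -0.475 -0.661 0.580
  outer loop
   vertex 1.1 2.1 4.3
   vertex 0.1 0.8 2.0
   vertex 2.0 0.4 3.1
  endloop
 endfacet
 facet normal -0.242 -0.642 0.727
  outer loop
   vertex 1.1 2.1 4.3
   vertex 2.0 0.4 3.1
   vertex 3.2 2.1 5.0
  endloop
 endfacet
 facet normal -0.718 -0.047 -0.694
  outer loop
   vertex 1.2 3.2 0.7
   vertex 1.6 1.5 0.4
   vertex 0.1 0.8 2.0
  endloop
 endfacet
 facet normal -0.249 0.928 0.277
  outer loop
   vertex 1.2 3.2 0.7
   vertex 1.1 2.1 4.3
   vertex 4.1 3.8 1.3
  endloop
 endfacet
 facet normal 0.872 0.241 -0.427
  outer loop
   vertex 3.7 3.3 0.2
   vertex 4.1 3.8 1.3
   vertex 4.9 2.5 2.2
  endloop
 endfacet
 facet normal 0.506 -0.653 -0.564
  outer loop
   vertex 3.7 3.3 0.2
   vertex 4.9 2.5 2.2
   vertex 1.6 1.5 0.4
  endloop
 endfacet
 facet normal -0.112 0.919 -0.377
  outer loop
   vertex 3.7 3.3 0.2
   vertex 1.2 3.2 0.7
   vertex 4.1 3.8 1.3
  endloop
 endfacet
 facet normal -0.199 0.125 -0.972
  outer loop
   vertex 3.7 3.3 0.2
   vertex 1.6 1.5 0.4
   vertex 1.2 3.2 0.7
  endloop
 endfacet
 facet normal -0.935 0.205 0.290
  outer loop
   vertex 0.4 1.6 2.4
   vertex 0.1 0.8 2.0
   vertex 1.1 2.1 4.3
  endloop
 endfacet
 facet normal -0.921 0.382 -0.074
  outer loop
   vertex 0.4 1.6 2.4
   vertex 1.2 3.2 0.7
   vertex 0.1 0.8 2.0
  endloop
 endfacet
 facet normal -0.811 0.565 0.150
  outer loop
   vertex 0.4 1.6 2.4
   vertex 1.1 2.1 4.3
   vertex 1.2 3.2 0.7
  endloop
 endfacet
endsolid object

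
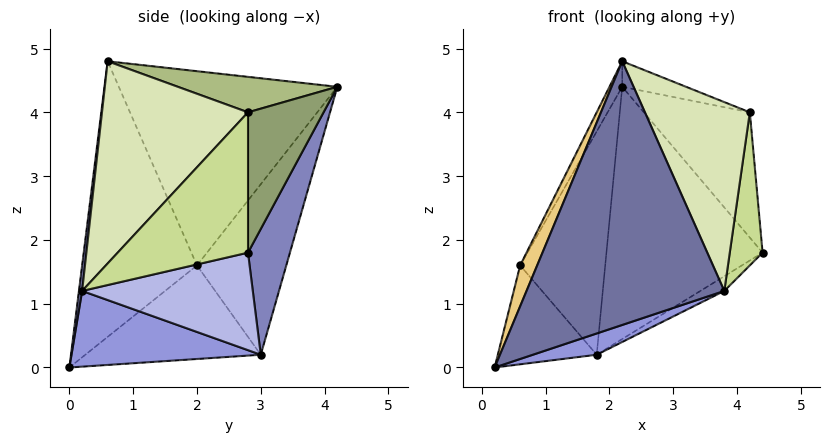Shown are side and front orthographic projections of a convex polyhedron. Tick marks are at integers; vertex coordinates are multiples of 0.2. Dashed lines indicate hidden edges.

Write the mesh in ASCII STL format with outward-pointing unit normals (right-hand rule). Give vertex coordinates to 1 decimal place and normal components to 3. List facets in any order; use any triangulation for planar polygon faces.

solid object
 facet normal 0.016 -0.993 0.117
  outer loop
   vertex 3.8 0.2 1.2
   vertex 2.2 0.6 4.8
   vertex 0.2 0.0 0.0
  endloop
 endfacet
 facet normal 0.248 0.925 -0.288
  outer loop
   vertex 1.8 3.0 0.2
   vertex 2.2 4.2 4.4
   vertex 4.4 2.8 1.8
  endloop
 endfacet
 facet normal 0.320 -0.108 -0.941
  outer loop
   vertex 1.8 3.0 0.2
   vertex 3.8 0.2 1.2
   vertex 0.2 0.0 0.0
  endloop
 endfacet
 facet normal 0.527 0.074 -0.847
  outer loop
   vertex 1.8 3.0 0.2
   vertex 4.4 2.8 1.8
   vertex 3.8 0.2 1.2
  endloop
 endfacet
 facet normal 0.580 0.813 0.053
  outer loop
   vertex 4.2 2.8 4.0
   vertex 4.4 2.8 1.8
   vertex 2.2 4.2 4.4
  endloop
 endfacet
 facet normal 0.266 0.106 0.958
  outer loop
   vertex 4.2 2.8 4.0
   vertex 2.2 4.2 4.4
   vertex 2.2 0.6 4.8
  endloop
 endfacet
 facet normal 0.966 -0.243 0.088
  outer loop
   vertex 4.2 2.8 4.0
   vertex 3.8 0.2 1.2
   vertex 4.4 2.8 1.8
  endloop
 endfacet
 facet normal 0.747 -0.537 0.392
  outer loop
   vertex 4.2 2.8 4.0
   vertex 2.2 0.6 4.8
   vertex 3.8 0.2 1.2
  endloop
 endfacet
 facet normal -0.810 0.457 -0.368
  outer loop
   vertex 0.6 2.0 1.6
   vertex 1.8 3.0 0.2
   vertex 0.2 0.0 0.0
  endloop
 endfacet
 facet normal -0.718 0.684 -0.127
  outer loop
   vertex 0.6 2.0 1.6
   vertex 2.2 4.2 4.4
   vertex 1.8 3.0 0.2
  endloop
 endfacet
 facet normal -0.909 -0.135 0.395
  outer loop
   vertex 0.6 2.0 1.6
   vertex 0.2 0.0 0.0
   vertex 2.2 0.6 4.8
  endloop
 endfacet
 facet normal -0.884 0.052 0.465
  outer loop
   vertex 0.6 2.0 1.6
   vertex 2.2 0.6 4.8
   vertex 2.2 4.2 4.4
  endloop
 endfacet
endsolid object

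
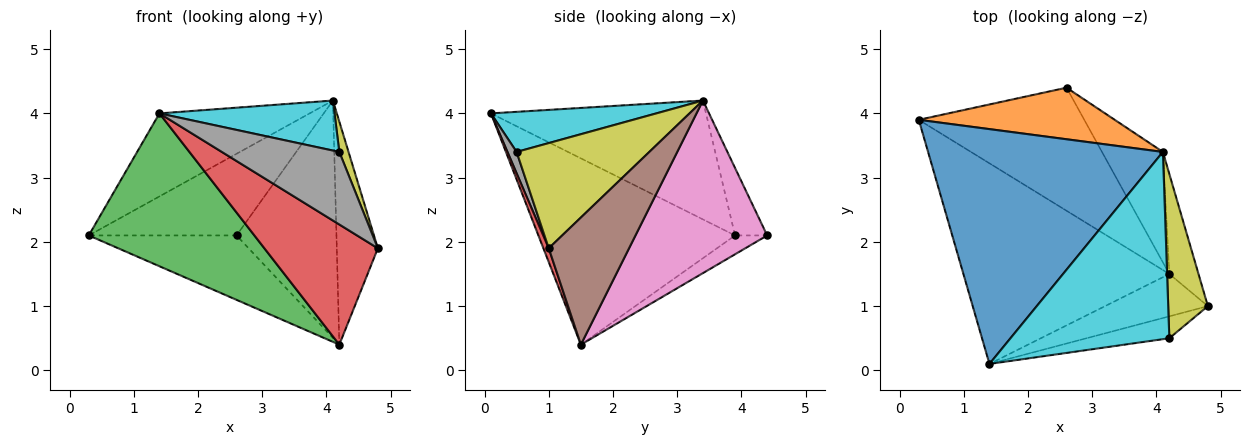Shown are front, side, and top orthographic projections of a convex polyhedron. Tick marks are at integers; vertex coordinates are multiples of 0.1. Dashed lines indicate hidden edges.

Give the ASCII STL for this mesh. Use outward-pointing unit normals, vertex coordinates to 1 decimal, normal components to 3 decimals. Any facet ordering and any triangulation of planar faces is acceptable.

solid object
 facet normal -0.431 0.301 0.851
  outer loop
   vertex 4.1 3.4 4.2
   vertex 0.3 3.9 2.1
   vertex 1.4 0.1 4.0
  endloop
 endfacet
 facet normal -0.181 0.832 0.525
  outer loop
   vertex 2.6 4.4 2.1
   vertex 0.3 3.9 2.1
   vertex 4.1 3.4 4.2
  endloop
 endfacet
 facet normal -0.584 -0.492 -0.646
  outer loop
   vertex 4.2 1.5 0.4
   vertex 1.4 0.1 4.0
   vertex 0.3 3.9 2.1
  endloop
 endfacet
 facet normal 0.044 -0.942 -0.332
  outer loop
   vertex 4.2 1.5 0.4
   vertex 4.8 1.0 1.9
   vertex 1.4 0.1 4.0
  endloop
 endfacet
 facet normal -0.100 0.461 -0.882
  outer loop
   vertex 4.2 1.5 0.4
   vertex 0.3 3.9 2.1
   vertex 2.6 4.4 2.1
  endloop
 endfacet
 facet normal 0.872 0.446 -0.200
  outer loop
   vertex 4.2 1.5 0.4
   vertex 4.1 3.4 4.2
   vertex 4.8 1.0 1.9
  endloop
 endfacet
 facet normal 0.767 0.582 -0.271
  outer loop
   vertex 4.2 1.5 0.4
   vertex 2.6 4.4 2.1
   vertex 4.1 3.4 4.2
  endloop
 endfacet
 facet normal 0.075 -0.955 -0.288
  outer loop
   vertex 4.2 0.5 3.4
   vertex 1.4 0.1 4.0
   vertex 4.8 1.0 1.9
  endloop
 endfacet
 facet normal 0.934 -0.065 0.352
  outer loop
   vertex 4.2 0.5 3.4
   vertex 4.8 1.0 1.9
   vertex 4.1 3.4 4.2
  endloop
 endfacet
 facet normal 0.237 -0.251 0.939
  outer loop
   vertex 4.2 0.5 3.4
   vertex 4.1 3.4 4.2
   vertex 1.4 0.1 4.0
  endloop
 endfacet
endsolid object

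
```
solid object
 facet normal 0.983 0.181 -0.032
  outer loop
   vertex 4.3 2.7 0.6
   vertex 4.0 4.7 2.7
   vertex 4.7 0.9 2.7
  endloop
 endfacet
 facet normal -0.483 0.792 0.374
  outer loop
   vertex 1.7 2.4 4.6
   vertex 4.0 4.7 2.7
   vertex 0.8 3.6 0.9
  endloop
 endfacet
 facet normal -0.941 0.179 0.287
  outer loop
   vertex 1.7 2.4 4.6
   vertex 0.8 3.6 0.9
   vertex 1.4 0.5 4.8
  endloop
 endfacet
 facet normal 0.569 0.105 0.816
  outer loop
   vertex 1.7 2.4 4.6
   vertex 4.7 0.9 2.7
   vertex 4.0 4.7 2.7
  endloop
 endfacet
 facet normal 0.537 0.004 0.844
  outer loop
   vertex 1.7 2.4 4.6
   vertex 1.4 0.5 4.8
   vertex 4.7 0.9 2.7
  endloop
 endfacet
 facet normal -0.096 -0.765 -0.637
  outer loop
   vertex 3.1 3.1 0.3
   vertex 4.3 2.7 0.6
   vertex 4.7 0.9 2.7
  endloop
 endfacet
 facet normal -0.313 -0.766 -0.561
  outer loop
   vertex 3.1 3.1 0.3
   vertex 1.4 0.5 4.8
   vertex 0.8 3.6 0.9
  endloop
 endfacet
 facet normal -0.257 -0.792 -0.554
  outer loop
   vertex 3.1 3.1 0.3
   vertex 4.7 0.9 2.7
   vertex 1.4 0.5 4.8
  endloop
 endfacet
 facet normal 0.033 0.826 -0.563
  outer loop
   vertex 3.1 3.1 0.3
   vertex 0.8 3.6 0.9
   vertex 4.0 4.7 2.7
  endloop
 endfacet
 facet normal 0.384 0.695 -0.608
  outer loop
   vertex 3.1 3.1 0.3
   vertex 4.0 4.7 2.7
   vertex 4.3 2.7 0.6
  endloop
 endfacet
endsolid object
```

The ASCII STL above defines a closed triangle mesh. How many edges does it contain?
15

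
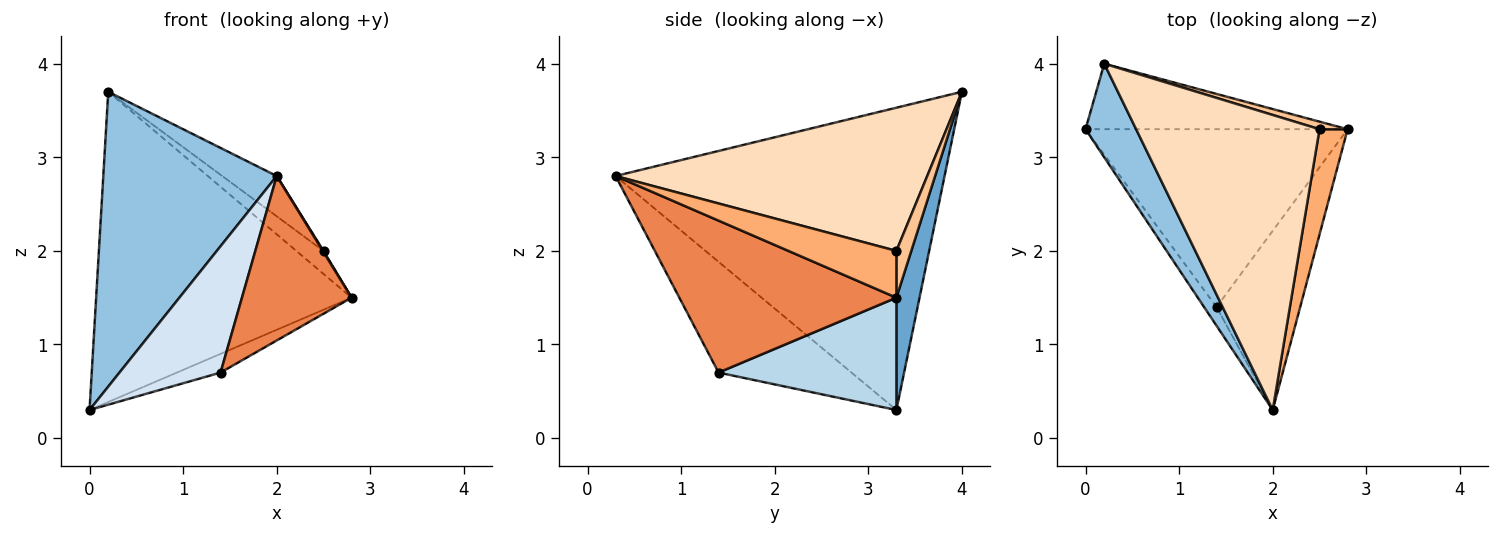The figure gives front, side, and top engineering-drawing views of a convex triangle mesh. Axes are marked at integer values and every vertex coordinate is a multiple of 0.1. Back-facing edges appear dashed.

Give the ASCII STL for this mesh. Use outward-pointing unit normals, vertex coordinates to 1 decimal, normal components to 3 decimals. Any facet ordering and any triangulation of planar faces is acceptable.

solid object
 facet normal 0.088 0.975 -0.206
  outer loop
   vertex 0.2 4.0 3.7
   vertex 2.8 3.3 1.5
   vertex 0.0 3.3 0.3
  endloop
 endfacet
 facet normal -0.875 -0.461 0.146
  outer loop
   vertex 0.2 4.0 3.7
   vertex 0.0 3.3 0.3
   vertex 2.0 0.3 2.8
  endloop
 endfacet
 facet normal 0.392 0.096 -0.915
  outer loop
   vertex 1.4 1.4 0.7
   vertex 0.0 3.3 0.3
   vertex 2.8 3.3 1.5
  endloop
 endfacet
 facet normal -0.793 -0.603 -0.089
  outer loop
   vertex 1.4 1.4 0.7
   vertex 2.0 0.3 2.8
   vertex 0.0 3.3 0.3
  endloop
 endfacet
 facet normal 0.801 -0.405 -0.441
  outer loop
   vertex 1.4 1.4 0.7
   vertex 2.8 3.3 1.5
   vertex 2.0 0.3 2.8
  endloop
 endfacet
 facet normal 0.857 -0.006 0.514
  outer loop
   vertex 2.5 3.3 2.0
   vertex 2.0 0.3 2.8
   vertex 2.8 3.3 1.5
  endloop
 endfacet
 facet normal 0.461 0.843 0.277
  outer loop
   vertex 2.5 3.3 2.0
   vertex 2.8 3.3 1.5
   vertex 0.2 4.0 3.7
  endloop
 endfacet
 facet normal 0.612 0.107 0.784
  outer loop
   vertex 2.5 3.3 2.0
   vertex 0.2 4.0 3.7
   vertex 2.0 0.3 2.8
  endloop
 endfacet
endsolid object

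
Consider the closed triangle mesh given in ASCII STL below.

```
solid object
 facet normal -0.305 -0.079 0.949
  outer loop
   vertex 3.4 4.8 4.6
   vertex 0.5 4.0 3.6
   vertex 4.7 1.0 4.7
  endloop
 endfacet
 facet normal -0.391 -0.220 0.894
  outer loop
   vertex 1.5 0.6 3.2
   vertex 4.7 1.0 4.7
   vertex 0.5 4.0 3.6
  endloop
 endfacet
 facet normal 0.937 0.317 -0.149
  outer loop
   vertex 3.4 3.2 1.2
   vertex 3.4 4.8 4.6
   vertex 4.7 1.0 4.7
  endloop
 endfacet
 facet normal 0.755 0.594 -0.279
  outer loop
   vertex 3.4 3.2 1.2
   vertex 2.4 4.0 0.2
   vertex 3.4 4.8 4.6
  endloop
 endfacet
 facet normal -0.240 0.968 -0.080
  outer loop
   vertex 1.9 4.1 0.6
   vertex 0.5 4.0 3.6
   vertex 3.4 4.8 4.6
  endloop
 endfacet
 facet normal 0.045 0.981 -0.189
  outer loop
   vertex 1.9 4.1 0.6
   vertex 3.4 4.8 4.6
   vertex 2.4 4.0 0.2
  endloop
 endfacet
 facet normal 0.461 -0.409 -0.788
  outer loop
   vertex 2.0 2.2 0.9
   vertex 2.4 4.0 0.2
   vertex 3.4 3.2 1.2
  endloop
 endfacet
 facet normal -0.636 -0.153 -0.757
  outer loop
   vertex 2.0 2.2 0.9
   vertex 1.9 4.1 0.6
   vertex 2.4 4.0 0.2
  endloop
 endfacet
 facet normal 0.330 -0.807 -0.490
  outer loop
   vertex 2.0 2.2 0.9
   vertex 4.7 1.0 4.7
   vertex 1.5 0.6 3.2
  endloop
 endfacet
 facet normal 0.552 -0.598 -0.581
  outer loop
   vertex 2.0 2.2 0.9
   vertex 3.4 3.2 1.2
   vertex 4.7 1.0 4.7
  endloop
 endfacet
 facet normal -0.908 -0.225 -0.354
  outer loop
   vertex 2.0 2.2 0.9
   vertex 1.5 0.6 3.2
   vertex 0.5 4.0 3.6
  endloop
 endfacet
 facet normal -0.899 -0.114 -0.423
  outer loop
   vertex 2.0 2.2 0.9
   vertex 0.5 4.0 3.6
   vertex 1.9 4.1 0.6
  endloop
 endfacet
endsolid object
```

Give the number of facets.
12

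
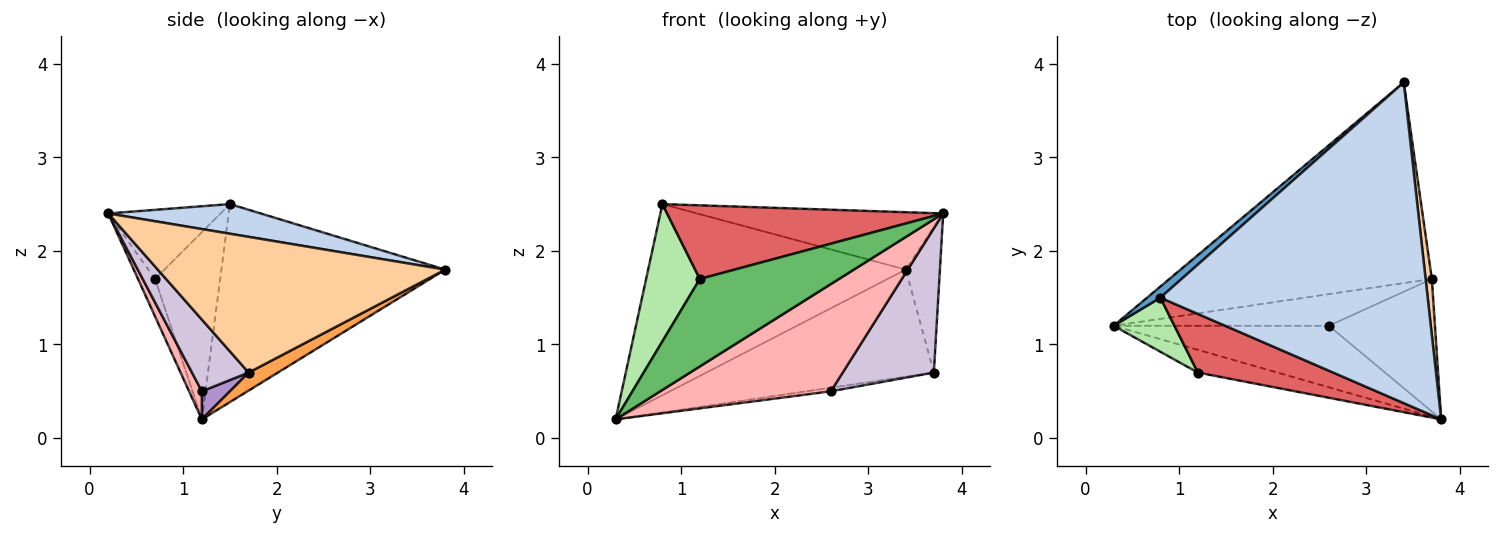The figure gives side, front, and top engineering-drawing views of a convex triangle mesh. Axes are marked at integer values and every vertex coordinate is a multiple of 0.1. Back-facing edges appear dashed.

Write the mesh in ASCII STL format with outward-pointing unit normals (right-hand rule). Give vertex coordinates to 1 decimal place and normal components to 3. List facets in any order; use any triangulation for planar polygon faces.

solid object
 facet normal -0.655 0.754 0.044
  outer loop
   vertex 0.8 1.5 2.5
   vertex 3.4 3.8 1.8
   vertex 0.3 1.2 0.2
  endloop
 endfacet
 facet normal 0.109 0.175 0.979
  outer loop
   vertex 0.8 1.5 2.5
   vertex 3.8 0.2 2.4
   vertex 3.4 3.8 1.8
  endloop
 endfacet
 facet normal 0.060 0.470 -0.881
  outer loop
   vertex 3.7 1.7 0.7
   vertex 0.3 1.2 0.2
   vertex 3.4 3.8 1.8
  endloop
 endfacet
 facet normal 0.992 0.118 0.046
  outer loop
   vertex 3.7 1.7 0.7
   vertex 3.4 3.8 1.8
   vertex 3.8 0.2 2.4
  endloop
 endfacet
 facet normal -0.118 -0.961 -0.250
  outer loop
   vertex 1.2 0.7 1.7
   vertex 0.3 1.2 0.2
   vertex 3.8 0.2 2.4
  endloop
 endfacet
 facet normal -0.748 -0.617 0.243
  outer loop
   vertex 1.2 0.7 1.7
   vertex 0.8 1.5 2.5
   vertex 0.3 1.2 0.2
  endloop
 endfacet
 facet normal -0.303 -0.745 0.594
  outer loop
   vertex 1.2 0.7 1.7
   vertex 3.8 0.2 2.4
   vertex 0.8 1.5 2.5
  endloop
 endfacet
 facet normal 0.065 -0.866 -0.496
  outer loop
   vertex 2.6 1.2 0.5
   vertex 3.8 0.2 2.4
   vertex 0.3 1.2 0.2
  endloop
 endfacet
 facet normal 0.129 0.111 -0.985
  outer loop
   vertex 2.6 1.2 0.5
   vertex 0.3 1.2 0.2
   vertex 3.7 1.7 0.7
  endloop
 endfacet
 facet normal 0.416 -0.670 -0.615
  outer loop
   vertex 2.6 1.2 0.5
   vertex 3.7 1.7 0.7
   vertex 3.8 0.2 2.4
  endloop
 endfacet
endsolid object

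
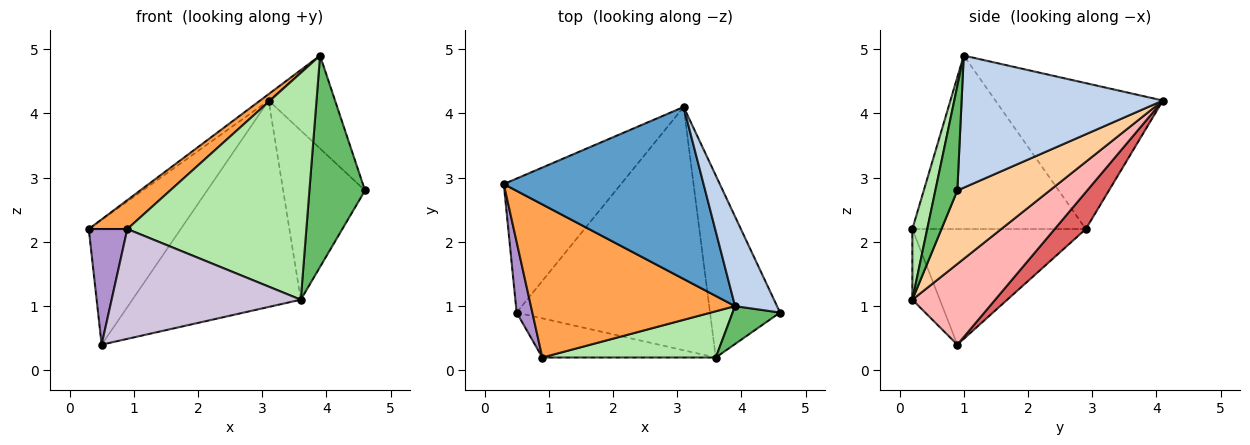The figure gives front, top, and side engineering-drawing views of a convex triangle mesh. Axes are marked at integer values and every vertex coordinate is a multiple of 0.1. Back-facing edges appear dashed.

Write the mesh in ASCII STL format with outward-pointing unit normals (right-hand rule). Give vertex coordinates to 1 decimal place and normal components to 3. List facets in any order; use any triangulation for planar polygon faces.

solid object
 facet normal -0.589 0.030 0.807
  outer loop
   vertex 3.9 1.0 4.9
   vertex 3.1 4.1 4.2
   vertex 0.3 2.9 2.2
  endloop
 endfacet
 facet normal 0.909 0.300 0.289
  outer loop
   vertex 3.9 1.0 4.9
   vertex 4.6 0.9 2.8
   vertex 3.1 4.1 4.2
  endloop
 endfacet
 facet normal -0.641 -0.142 0.754
  outer loop
   vertex 0.9 0.2 2.2
   vertex 3.9 1.0 4.9
   vertex 0.3 2.9 2.2
  endloop
 endfacet
 facet normal 0.609 0.540 -0.581
  outer loop
   vertex 3.6 0.2 1.1
   vertex 3.1 4.1 4.2
   vertex 4.6 0.9 2.8
  endloop
 endfacet
 facet normal 0.362 -0.917 0.165
  outer loop
   vertex 3.6 0.2 1.1
   vertex 4.6 0.9 2.8
   vertex 3.9 1.0 4.9
  endloop
 endfacet
 facet normal 0.081 -0.977 0.199
  outer loop
   vertex 3.6 0.2 1.1
   vertex 3.9 1.0 4.9
   vertex 0.9 0.2 2.2
  endloop
 endfacet
 facet normal 0.225 0.664 -0.713
  outer loop
   vertex 0.5 0.9 0.4
   vertex 0.3 2.9 2.2
   vertex 3.1 4.1 4.2
  endloop
 endfacet
 facet normal 0.303 0.616 -0.727
  outer loop
   vertex 0.5 0.9 0.4
   vertex 3.1 4.1 4.2
   vertex 3.6 0.2 1.1
  endloop
 endfacet
 facet normal -0.968 -0.215 0.131
  outer loop
   vertex 0.5 0.9 0.4
   vertex 0.9 0.2 2.2
   vertex 0.3 2.9 2.2
  endloop
 endfacet
 facet normal -0.136 -0.933 -0.333
  outer loop
   vertex 0.5 0.9 0.4
   vertex 3.6 0.2 1.1
   vertex 0.9 0.2 2.2
  endloop
 endfacet
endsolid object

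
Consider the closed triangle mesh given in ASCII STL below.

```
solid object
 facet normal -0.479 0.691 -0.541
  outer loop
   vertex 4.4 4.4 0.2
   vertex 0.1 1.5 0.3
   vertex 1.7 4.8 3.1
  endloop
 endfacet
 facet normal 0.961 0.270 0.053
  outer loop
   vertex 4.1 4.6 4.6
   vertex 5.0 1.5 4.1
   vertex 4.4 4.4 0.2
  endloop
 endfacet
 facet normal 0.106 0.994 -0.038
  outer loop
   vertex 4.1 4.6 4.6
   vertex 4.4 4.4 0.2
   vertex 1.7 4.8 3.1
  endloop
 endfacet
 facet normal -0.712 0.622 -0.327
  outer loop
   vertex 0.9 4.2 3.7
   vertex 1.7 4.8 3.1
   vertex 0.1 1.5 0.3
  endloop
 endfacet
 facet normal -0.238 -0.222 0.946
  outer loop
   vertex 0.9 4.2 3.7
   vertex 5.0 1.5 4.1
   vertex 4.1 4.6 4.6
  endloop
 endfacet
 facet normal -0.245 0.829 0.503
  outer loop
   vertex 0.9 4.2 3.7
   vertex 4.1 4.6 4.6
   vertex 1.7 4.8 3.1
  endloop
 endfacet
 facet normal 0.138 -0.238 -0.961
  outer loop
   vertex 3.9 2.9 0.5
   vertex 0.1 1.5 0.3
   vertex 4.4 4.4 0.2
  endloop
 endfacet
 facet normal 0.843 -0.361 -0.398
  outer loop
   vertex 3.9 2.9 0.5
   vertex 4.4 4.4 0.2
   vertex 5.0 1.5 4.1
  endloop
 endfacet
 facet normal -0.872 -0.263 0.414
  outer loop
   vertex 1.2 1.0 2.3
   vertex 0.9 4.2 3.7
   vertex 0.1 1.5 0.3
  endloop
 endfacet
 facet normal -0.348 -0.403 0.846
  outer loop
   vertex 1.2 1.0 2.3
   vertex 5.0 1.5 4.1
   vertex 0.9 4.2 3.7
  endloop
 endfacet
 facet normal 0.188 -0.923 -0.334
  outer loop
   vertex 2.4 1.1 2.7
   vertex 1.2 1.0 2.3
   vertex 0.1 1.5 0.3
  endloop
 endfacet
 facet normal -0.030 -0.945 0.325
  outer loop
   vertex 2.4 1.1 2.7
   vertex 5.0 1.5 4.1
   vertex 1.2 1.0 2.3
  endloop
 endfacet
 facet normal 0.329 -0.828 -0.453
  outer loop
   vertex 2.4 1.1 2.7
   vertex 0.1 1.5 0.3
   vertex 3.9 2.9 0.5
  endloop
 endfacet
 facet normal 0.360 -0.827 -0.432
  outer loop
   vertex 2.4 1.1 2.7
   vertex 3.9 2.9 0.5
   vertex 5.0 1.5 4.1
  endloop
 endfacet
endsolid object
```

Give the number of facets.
14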